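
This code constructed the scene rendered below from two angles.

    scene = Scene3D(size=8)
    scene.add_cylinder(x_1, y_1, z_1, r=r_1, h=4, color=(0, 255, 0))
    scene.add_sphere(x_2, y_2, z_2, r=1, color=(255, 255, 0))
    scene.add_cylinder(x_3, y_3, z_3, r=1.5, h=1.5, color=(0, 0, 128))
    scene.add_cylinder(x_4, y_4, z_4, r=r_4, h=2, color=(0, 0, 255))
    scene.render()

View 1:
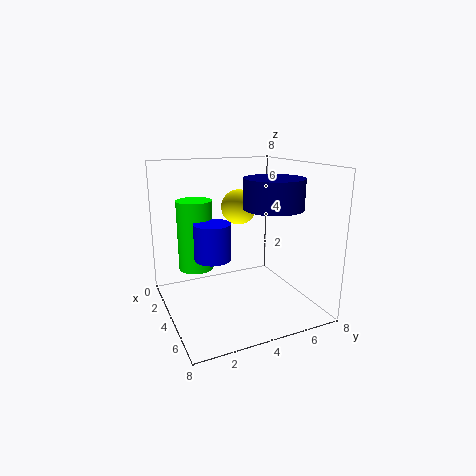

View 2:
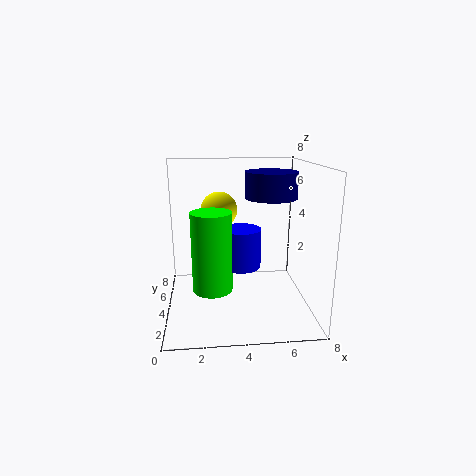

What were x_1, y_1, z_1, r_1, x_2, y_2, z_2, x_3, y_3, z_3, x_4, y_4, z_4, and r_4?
x_1 = 2.5; y_1 = 2; z_1 = 2; r_1 = 1; x_2 = 3; y_2 = 4.5; z_2 = 5.5; x_3 = 6; y_3 = 5; z_3 = 6; x_4 = 4; y_4 = 2.5; z_4 = 3; r_4 = 1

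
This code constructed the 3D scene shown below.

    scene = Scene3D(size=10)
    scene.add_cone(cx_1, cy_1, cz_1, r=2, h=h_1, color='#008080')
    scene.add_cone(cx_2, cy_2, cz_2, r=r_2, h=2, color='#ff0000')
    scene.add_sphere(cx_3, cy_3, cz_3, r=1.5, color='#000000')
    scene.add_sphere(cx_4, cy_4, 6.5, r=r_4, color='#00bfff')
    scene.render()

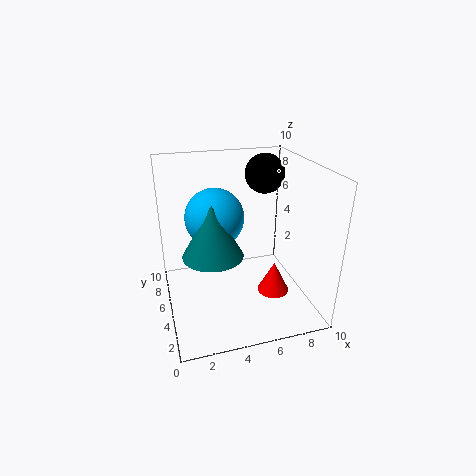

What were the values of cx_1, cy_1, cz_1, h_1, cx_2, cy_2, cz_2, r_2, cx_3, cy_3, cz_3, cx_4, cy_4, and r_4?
cx_1 = 3, cy_1 = 4, cz_1 = 4.5, h_1 = 3.5, cx_2 = 6.5, cy_2 = 2, cz_2 = 2.5, r_2 = 1, cx_3 = 8, cy_3 = 8, cz_3 = 8.5, cx_4 = 3.5, cy_4 = 5.5, r_4 = 2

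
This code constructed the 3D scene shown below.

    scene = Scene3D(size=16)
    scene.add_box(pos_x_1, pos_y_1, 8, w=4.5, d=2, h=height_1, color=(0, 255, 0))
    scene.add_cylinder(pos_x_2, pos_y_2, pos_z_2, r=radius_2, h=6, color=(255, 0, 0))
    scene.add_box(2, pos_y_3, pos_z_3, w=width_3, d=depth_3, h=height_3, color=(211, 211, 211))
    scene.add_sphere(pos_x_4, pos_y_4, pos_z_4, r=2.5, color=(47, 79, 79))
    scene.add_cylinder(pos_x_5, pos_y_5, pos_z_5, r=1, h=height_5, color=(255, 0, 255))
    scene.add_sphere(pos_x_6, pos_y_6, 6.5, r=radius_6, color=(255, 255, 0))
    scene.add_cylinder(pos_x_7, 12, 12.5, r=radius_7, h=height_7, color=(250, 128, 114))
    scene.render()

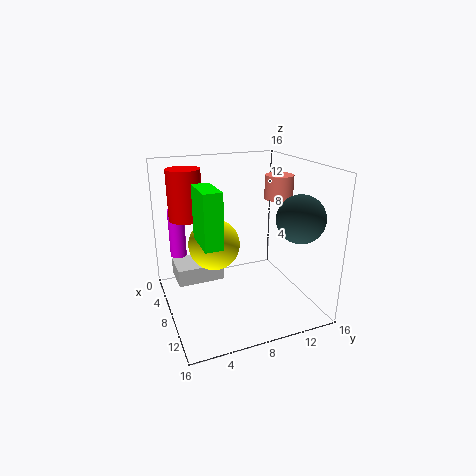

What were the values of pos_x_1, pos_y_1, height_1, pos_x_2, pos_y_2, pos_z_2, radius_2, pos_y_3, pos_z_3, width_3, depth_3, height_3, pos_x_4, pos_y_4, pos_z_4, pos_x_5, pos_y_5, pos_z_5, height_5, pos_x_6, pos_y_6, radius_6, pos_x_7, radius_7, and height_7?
pos_x_1 = 6
pos_y_1 = 3.5
height_1 = 6
pos_x_2 = 2.5
pos_y_2 = 3.5
pos_z_2 = 9
radius_2 = 2
pos_y_3 = 1.5
pos_z_3 = 2
width_3 = 4
depth_3 = 5.5
height_3 = 2
pos_x_4 = 12.5
pos_y_4 = 13
pos_z_4 = 11
pos_x_5 = 1.5
pos_y_5 = 2.5
pos_z_5 = 4
height_5 = 6
pos_x_6 = 5.5
pos_y_6 = 6
radius_6 = 3
pos_x_7 = 9.5
radius_7 = 1.5
height_7 = 2.5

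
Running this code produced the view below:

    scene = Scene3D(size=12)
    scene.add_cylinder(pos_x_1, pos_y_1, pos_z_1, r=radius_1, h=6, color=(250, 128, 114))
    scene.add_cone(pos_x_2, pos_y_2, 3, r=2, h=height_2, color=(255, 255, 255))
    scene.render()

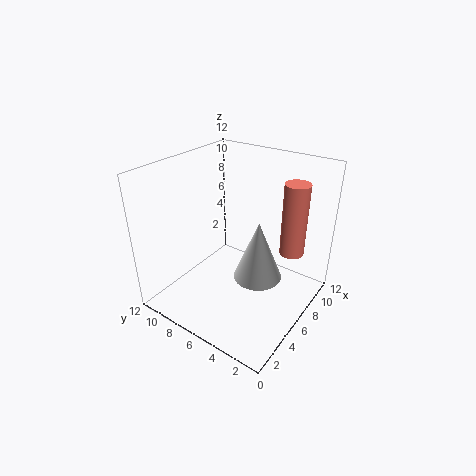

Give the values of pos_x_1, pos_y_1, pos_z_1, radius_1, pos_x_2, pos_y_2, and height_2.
pos_x_1 = 8
pos_y_1 = 2
pos_z_1 = 5
radius_1 = 1
pos_x_2 = 6
pos_y_2 = 4
height_2 = 5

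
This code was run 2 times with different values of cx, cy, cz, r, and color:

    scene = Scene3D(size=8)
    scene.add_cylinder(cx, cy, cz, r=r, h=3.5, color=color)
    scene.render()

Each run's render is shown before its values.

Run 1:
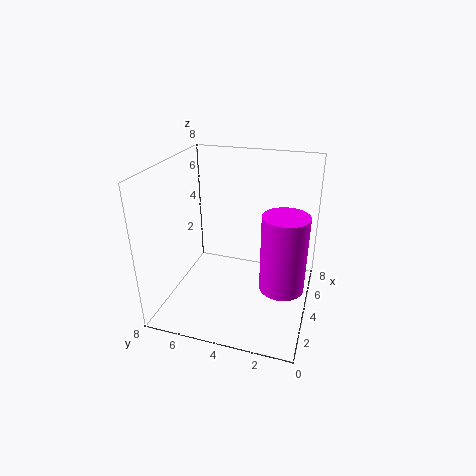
cx = 1; cy = 1; cz = 3.5; r = 1; color = 'magenta'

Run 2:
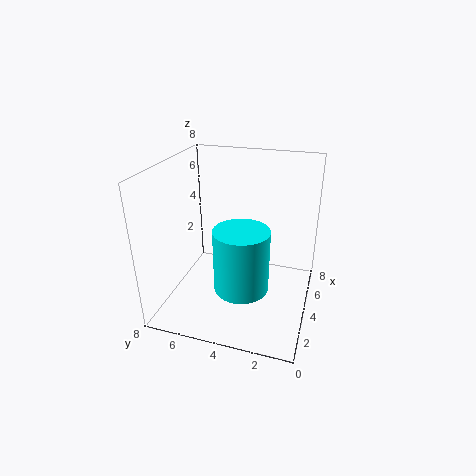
cx = 3; cy = 3.5; cz = 1.5; r = 1.5; color = 'cyan'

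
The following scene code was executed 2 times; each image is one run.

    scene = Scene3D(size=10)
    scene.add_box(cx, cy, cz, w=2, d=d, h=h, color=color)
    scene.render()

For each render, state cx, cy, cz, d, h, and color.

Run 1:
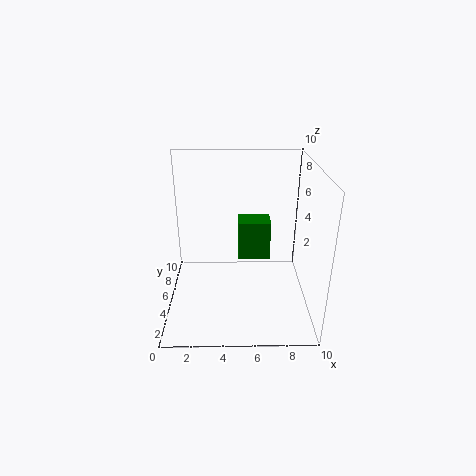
cx = 5, cy = 3, cz = 4.5, d = 1.5, h = 2.5, color = 'green'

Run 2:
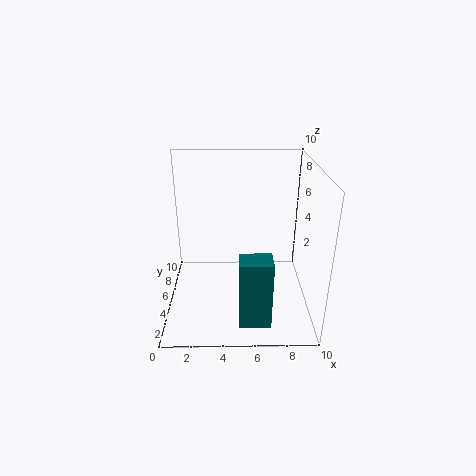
cx = 5, cy = 0.5, cz = 1, d = 1.5, h = 4.5, color = 'teal'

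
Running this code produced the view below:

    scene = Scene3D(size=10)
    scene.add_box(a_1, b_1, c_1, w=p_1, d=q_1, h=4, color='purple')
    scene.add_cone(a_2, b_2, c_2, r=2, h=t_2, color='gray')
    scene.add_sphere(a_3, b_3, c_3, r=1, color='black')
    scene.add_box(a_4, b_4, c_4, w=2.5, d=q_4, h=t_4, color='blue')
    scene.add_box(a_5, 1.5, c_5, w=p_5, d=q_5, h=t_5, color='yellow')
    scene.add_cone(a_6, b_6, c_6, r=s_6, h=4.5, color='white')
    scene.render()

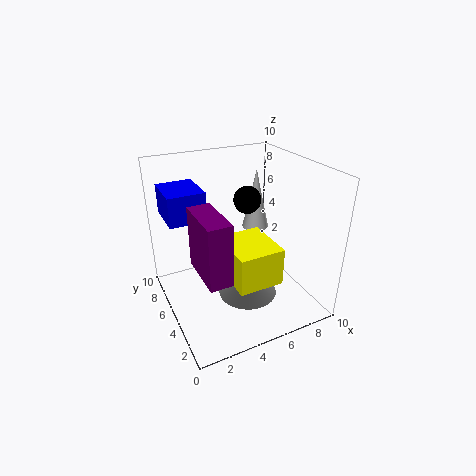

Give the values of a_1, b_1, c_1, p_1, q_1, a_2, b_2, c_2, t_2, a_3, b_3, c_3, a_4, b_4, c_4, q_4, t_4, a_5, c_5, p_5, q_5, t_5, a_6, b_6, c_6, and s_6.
a_1 = 1.5
b_1 = 1.5
c_1 = 4
p_1 = 1.5
q_1 = 3.5
a_2 = 5
b_2 = 3.5
c_2 = 1.5
t_2 = 1.5
a_3 = 6.5
b_3 = 6.5
c_3 = 7
a_4 = 0.5
b_4 = 5.5
c_4 = 6.5
q_4 = 3
t_4 = 2
a_5 = 3.5
c_5 = 3
p_5 = 3
q_5 = 3.5
t_5 = 2.5
a_6 = 7.5
b_6 = 7
c_6 = 4.5
s_6 = 1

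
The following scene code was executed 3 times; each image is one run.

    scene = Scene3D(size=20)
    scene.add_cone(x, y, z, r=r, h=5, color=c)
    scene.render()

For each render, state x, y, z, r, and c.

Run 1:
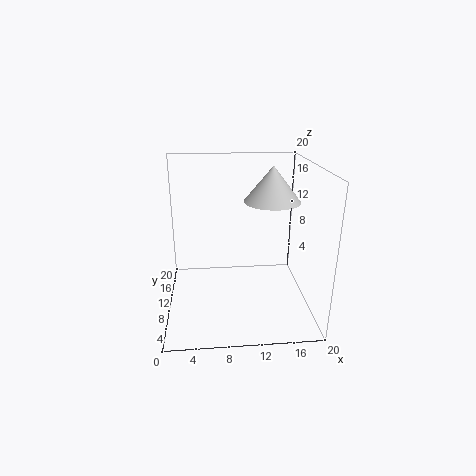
x = 15; y = 12; z = 14.5; r = 4; c = 'lightgray'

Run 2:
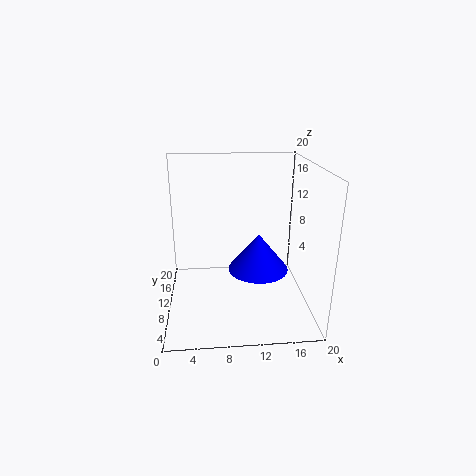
x = 12.5; y = 7.5; z = 6.5; r = 4; c = 'blue'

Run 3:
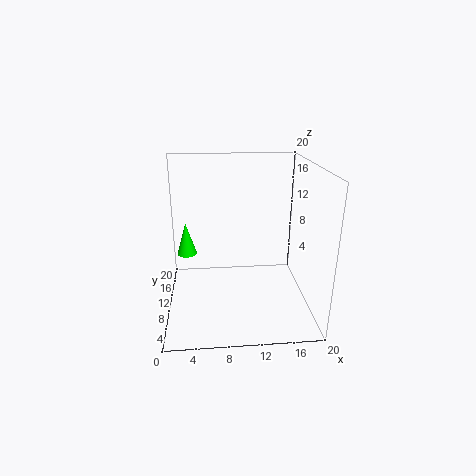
x = 2.5; y = 15; z = 5.5; r = 1.5; c = 'lime'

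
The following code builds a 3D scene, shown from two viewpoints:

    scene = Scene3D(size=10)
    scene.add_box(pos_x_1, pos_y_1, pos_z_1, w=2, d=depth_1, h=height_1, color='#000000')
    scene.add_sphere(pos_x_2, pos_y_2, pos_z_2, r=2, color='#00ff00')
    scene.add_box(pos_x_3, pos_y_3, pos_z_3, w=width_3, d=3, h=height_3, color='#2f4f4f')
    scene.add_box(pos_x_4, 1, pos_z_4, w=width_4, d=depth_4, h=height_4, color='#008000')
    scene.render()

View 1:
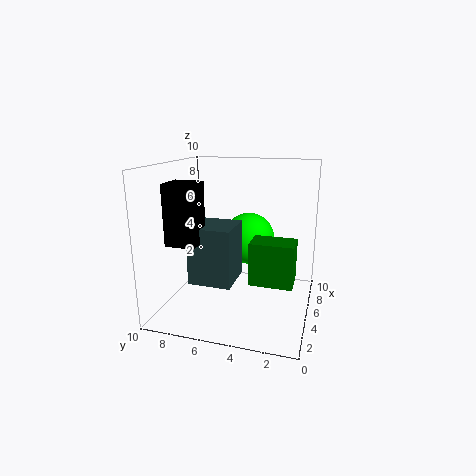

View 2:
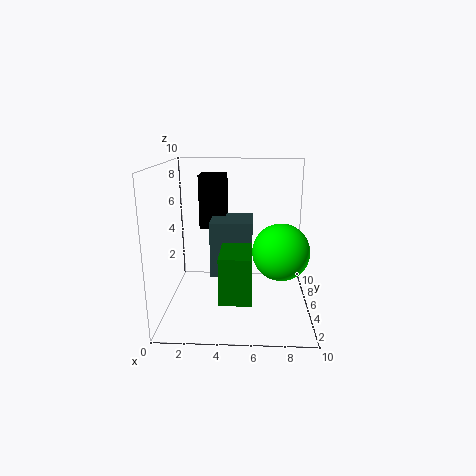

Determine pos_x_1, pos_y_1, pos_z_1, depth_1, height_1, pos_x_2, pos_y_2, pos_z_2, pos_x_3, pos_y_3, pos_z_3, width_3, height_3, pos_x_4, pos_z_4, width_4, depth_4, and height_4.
pos_x_1 = 2, pos_y_1 = 7, pos_z_1 = 5, depth_1 = 2, height_1 = 4, pos_x_2 = 8, pos_y_2 = 5, pos_z_2 = 4, pos_x_3 = 3, pos_y_3 = 5, pos_z_3 = 2, width_3 = 3, height_3 = 4, pos_x_4 = 4, pos_z_4 = 2, width_4 = 2, depth_4 = 3, height_4 = 3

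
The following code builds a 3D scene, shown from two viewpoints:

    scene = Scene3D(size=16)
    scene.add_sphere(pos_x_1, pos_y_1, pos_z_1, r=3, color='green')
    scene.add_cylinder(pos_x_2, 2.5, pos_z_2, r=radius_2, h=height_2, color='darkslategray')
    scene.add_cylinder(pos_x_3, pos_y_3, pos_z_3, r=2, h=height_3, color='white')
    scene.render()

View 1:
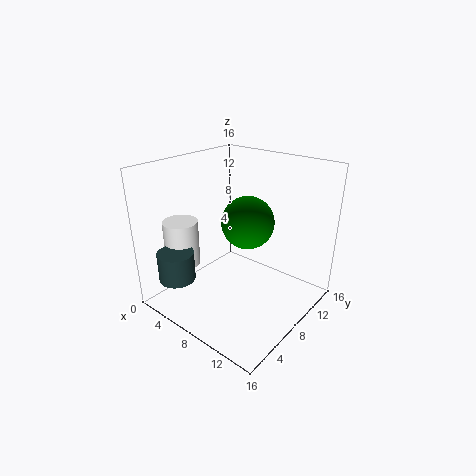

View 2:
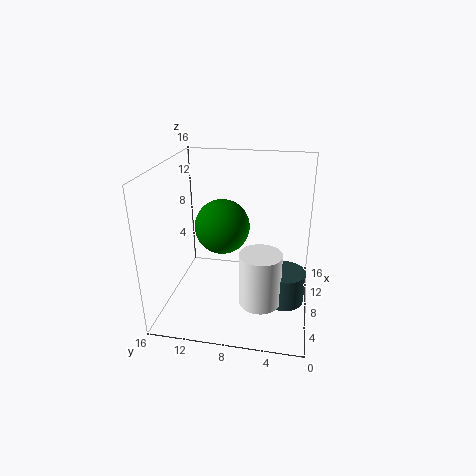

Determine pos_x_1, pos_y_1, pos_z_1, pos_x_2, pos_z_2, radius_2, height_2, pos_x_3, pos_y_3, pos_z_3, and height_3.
pos_x_1 = 8; pos_y_1 = 9.75; pos_z_1 = 9.25; pos_x_2 = 3.75; pos_z_2 = 3.75; radius_2 = 2; height_2 = 3.25; pos_x_3 = 2.25; pos_y_3 = 4.75; pos_z_3 = 4.25; height_3 = 5.25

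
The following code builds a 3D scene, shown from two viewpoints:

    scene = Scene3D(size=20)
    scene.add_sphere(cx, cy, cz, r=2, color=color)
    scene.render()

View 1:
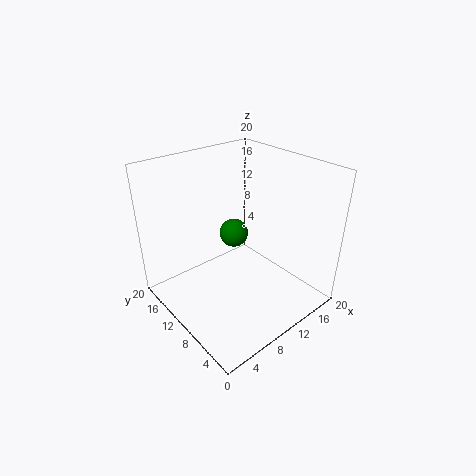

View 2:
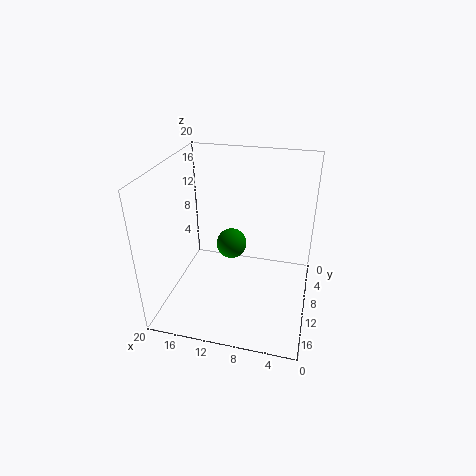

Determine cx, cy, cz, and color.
cx = 10.5, cy = 11.5, cz = 10, color = 'green'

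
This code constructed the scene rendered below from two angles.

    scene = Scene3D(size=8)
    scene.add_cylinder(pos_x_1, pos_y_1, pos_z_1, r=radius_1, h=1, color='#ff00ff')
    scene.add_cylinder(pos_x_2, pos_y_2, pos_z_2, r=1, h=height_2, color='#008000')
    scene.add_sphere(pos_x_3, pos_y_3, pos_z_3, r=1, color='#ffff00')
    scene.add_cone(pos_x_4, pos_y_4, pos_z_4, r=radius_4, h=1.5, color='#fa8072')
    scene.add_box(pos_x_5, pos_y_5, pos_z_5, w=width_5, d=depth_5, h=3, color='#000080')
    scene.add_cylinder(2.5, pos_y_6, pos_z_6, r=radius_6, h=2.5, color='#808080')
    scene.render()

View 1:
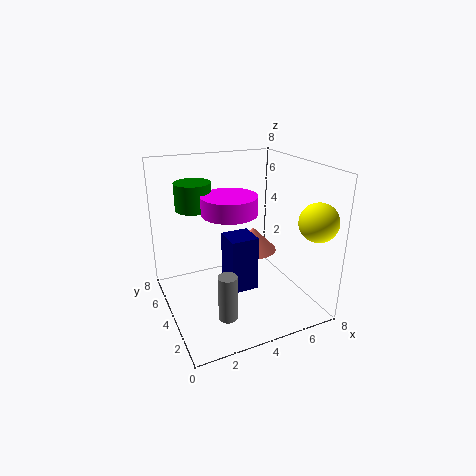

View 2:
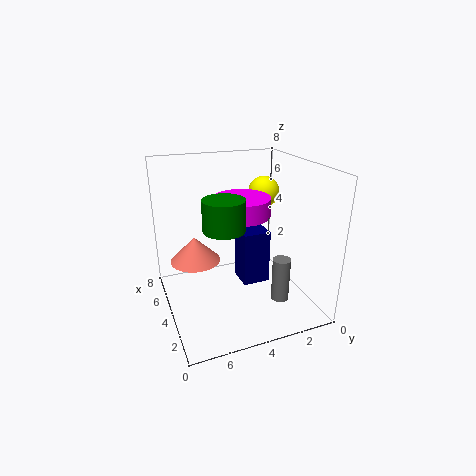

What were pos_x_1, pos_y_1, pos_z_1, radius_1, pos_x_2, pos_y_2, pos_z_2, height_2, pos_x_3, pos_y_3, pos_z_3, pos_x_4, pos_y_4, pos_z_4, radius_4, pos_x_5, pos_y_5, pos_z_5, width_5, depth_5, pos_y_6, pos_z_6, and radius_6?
pos_x_1 = 3.5; pos_y_1 = 4; pos_z_1 = 5.5; radius_1 = 1.5; pos_x_2 = 2; pos_y_2 = 5.5; pos_z_2 = 5.5; height_2 = 1.5; pos_x_3 = 7; pos_y_3 = 1; pos_z_3 = 5.5; pos_x_4 = 6; pos_y_4 = 6; pos_z_4 = 2; radius_4 = 1.5; pos_x_5 = 3; pos_y_5 = 2.5; pos_z_5 = 1.5; width_5 = 1.5; depth_5 = 1.5; pos_y_6 = 2; pos_z_6 = 0.5; radius_6 = 0.5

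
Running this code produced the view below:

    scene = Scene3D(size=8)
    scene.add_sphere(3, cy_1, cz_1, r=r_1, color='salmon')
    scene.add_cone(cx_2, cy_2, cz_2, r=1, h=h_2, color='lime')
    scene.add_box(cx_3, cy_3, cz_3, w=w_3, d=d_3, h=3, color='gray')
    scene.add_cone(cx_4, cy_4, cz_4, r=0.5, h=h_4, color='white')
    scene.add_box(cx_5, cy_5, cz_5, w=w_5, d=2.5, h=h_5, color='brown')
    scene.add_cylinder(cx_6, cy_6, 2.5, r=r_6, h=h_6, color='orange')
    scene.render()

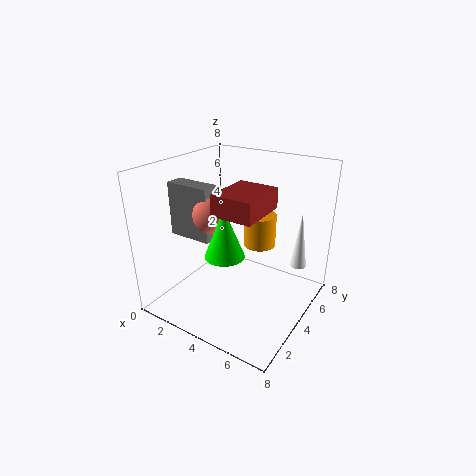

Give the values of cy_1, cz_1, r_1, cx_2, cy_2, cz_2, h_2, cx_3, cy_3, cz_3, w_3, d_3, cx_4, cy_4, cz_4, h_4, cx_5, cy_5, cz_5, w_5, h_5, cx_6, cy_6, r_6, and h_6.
cy_1 = 3
cz_1 = 5.5
r_1 = 1
cx_2 = 4.5
cy_2 = 2
cz_2 = 4
h_2 = 2.5
cx_3 = 0.5
cy_3 = 2.5
cz_3 = 4
w_3 = 2.5
d_3 = 1
cx_4 = 6.5
cy_4 = 7
cz_4 = 1.5
h_4 = 3.5
cx_5 = 4.5
cy_5 = 1
cz_5 = 6.5
w_5 = 2
h_5 = 1
cx_6 = 4
cy_6 = 6.5
r_6 = 1
h_6 = 2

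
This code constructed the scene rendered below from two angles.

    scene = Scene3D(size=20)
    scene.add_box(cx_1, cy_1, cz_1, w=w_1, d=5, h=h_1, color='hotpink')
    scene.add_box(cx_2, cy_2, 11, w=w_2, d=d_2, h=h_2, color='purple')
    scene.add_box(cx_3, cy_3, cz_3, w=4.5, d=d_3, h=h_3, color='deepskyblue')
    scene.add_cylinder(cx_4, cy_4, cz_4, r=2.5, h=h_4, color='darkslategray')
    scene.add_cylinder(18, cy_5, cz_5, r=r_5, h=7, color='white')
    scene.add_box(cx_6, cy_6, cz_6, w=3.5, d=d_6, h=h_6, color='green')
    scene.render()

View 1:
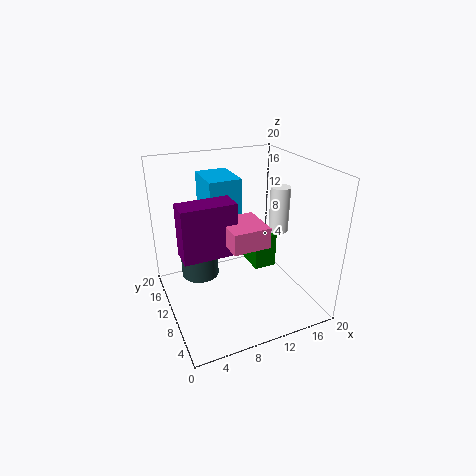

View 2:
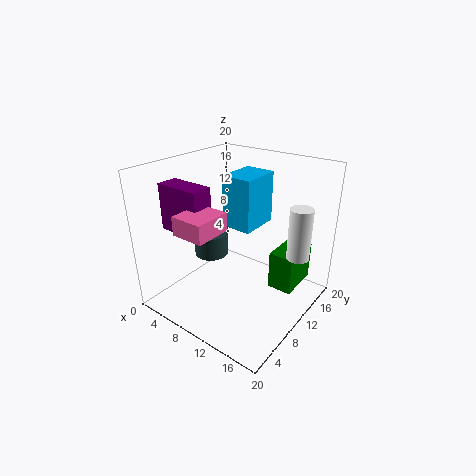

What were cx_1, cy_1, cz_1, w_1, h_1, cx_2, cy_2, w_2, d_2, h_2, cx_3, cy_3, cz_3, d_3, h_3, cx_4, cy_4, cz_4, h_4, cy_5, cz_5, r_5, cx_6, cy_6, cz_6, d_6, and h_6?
cx_1 = 6; cy_1 = 2; cz_1 = 12.5; w_1 = 4.5; h_1 = 2.5; cx_2 = 1; cy_2 = 4.5; w_2 = 6.5; d_2 = 3; h_2 = 6.5; cx_3 = 6.5; cy_3 = 11; cz_3 = 10.5; d_3 = 6; h_3 = 7.5; cx_4 = 4.5; cy_4 = 10.5; cz_4 = 5.5; h_4 = 3.5; cy_5 = 12.5; cz_5 = 8.5; r_5 = 1.5; cx_6 = 14; cy_6 = 12; cz_6 = 2.5; d_6 = 6; h_6 = 5.5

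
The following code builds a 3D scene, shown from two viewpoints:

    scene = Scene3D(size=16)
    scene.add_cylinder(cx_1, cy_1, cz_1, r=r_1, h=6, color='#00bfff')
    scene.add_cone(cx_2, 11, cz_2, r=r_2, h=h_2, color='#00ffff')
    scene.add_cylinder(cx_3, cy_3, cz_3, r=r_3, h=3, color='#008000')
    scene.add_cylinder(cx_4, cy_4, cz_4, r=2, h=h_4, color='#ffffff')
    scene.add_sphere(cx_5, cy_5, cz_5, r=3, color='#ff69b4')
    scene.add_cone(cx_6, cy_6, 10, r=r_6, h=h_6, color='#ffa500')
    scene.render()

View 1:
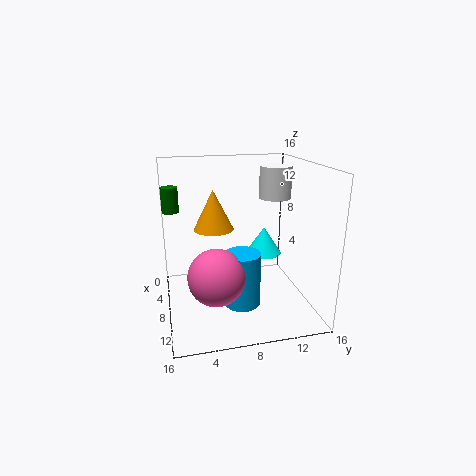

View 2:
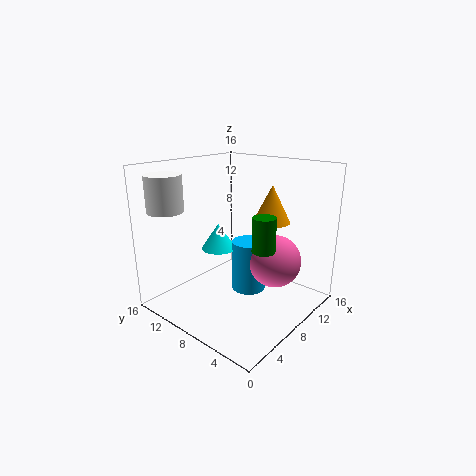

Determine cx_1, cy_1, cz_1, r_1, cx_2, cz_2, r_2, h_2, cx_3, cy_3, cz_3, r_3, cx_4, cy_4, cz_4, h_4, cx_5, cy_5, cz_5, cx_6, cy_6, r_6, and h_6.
cx_1 = 10, cy_1 = 8, cz_1 = 1, r_1 = 2, cx_2 = 8, cz_2 = 6, r_2 = 2, h_2 = 3, cx_3 = 3, cy_3 = 1, cz_3 = 10, r_3 = 1, cx_4 = 3, cy_4 = 14, cz_4 = 11, h_4 = 4, cx_5 = 11, cy_5 = 5, cz_5 = 5, cx_6 = 10, cy_6 = 5, r_6 = 2, h_6 = 4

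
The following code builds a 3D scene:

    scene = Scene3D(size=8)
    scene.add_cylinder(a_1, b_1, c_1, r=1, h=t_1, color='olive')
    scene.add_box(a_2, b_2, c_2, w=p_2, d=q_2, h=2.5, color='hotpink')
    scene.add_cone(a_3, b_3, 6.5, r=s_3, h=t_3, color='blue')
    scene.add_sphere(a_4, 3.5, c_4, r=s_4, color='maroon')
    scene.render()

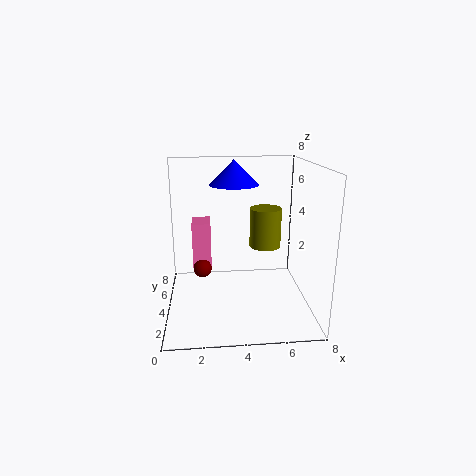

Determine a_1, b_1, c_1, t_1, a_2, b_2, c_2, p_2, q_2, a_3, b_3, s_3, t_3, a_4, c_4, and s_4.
a_1 = 6, b_1 = 6.5, c_1 = 2.5, t_1 = 2.5, a_2 = 1.5, b_2 = 3.5, c_2 = 2.5, p_2 = 1, q_2 = 1.5, a_3 = 4, b_3 = 6.5, s_3 = 1.5, t_3 = 1.5, a_4 = 2, c_4 = 2.5, s_4 = 0.5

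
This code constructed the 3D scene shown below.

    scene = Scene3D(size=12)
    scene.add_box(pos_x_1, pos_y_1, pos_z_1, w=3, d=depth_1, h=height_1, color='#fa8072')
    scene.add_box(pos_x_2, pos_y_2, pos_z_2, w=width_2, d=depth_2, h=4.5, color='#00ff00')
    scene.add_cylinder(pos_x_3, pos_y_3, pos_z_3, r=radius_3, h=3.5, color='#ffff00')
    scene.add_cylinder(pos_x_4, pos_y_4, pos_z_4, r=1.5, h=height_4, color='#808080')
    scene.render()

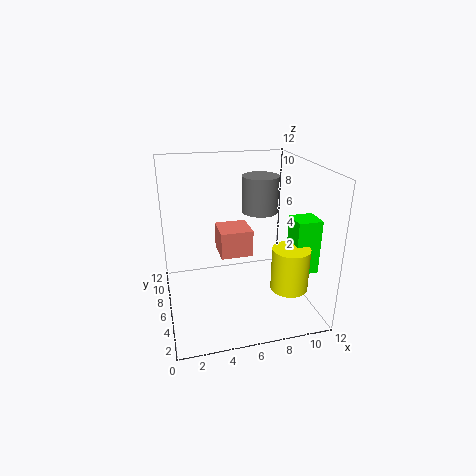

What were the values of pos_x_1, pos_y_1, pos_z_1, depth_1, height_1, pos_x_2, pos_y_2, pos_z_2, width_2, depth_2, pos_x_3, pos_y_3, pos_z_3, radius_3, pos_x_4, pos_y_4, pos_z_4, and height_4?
pos_x_1 = 5
pos_y_1 = 8
pos_z_1 = 3
depth_1 = 3
height_1 = 2.5
pos_x_2 = 10
pos_y_2 = 3
pos_z_2 = 3.5
width_2 = 2
depth_2 = 2
pos_x_3 = 9.5
pos_y_3 = 3
pos_z_3 = 2.5
radius_3 = 1.5
pos_x_4 = 8
pos_y_4 = 6.5
pos_z_4 = 8
height_4 = 3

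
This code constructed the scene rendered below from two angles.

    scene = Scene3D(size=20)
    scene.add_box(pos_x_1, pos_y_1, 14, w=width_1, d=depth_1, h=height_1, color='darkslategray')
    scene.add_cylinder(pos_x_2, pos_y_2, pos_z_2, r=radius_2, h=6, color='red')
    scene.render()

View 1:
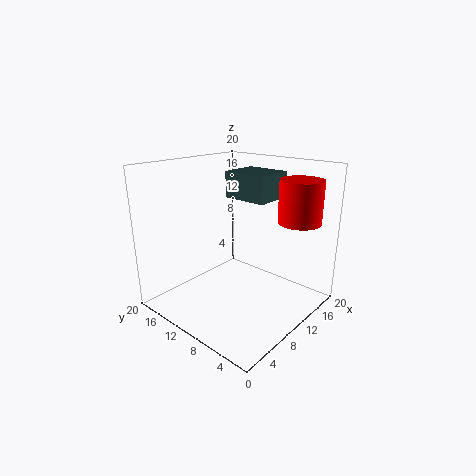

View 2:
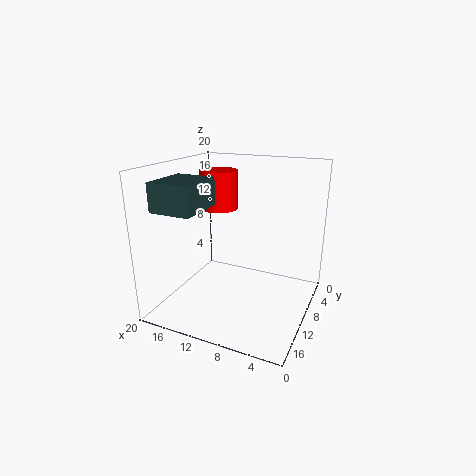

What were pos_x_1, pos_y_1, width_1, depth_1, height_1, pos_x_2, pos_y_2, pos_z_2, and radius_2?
pos_x_1 = 14
pos_y_1 = 9
width_1 = 6
depth_1 = 7
height_1 = 4
pos_x_2 = 16
pos_y_2 = 4
pos_z_2 = 12
radius_2 = 3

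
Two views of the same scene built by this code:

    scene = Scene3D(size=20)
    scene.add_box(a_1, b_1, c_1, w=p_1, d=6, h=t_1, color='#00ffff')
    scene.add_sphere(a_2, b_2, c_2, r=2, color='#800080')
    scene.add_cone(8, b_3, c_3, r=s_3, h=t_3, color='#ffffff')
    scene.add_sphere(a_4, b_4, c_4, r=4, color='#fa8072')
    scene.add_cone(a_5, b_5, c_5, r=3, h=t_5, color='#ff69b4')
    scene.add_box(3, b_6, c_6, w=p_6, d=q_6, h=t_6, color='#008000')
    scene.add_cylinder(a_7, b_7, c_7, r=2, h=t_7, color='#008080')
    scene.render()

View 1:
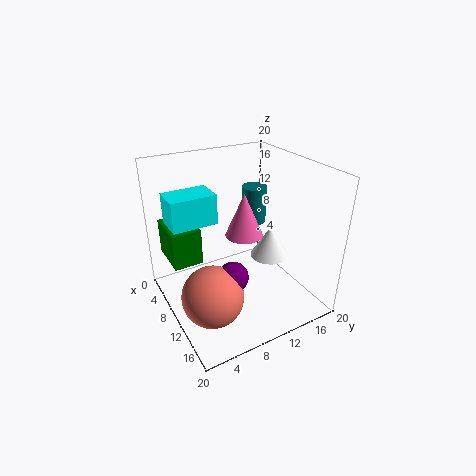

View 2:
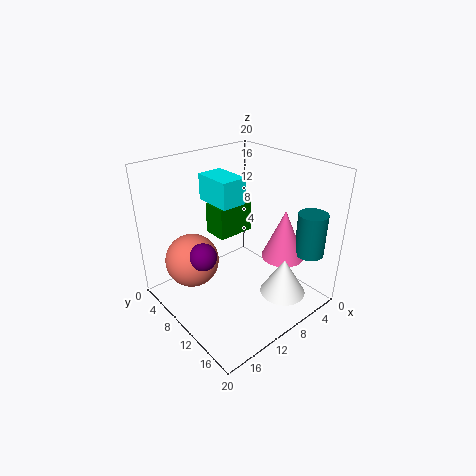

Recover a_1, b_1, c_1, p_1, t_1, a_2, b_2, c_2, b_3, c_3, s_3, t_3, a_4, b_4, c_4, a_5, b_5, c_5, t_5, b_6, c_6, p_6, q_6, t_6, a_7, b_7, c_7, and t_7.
a_1 = 6; b_1 = 1; c_1 = 13; p_1 = 4; t_1 = 4; a_2 = 14; b_2 = 7; c_2 = 7; b_3 = 17; c_3 = 4; s_3 = 3; t_3 = 5; a_4 = 14; b_4 = 4; c_4 = 5; a_5 = 5; b_5 = 14; c_5 = 7; t_5 = 7; b_6 = 1; c_6 = 7; p_6 = 6; q_6 = 4; t_6 = 5; a_7 = 3; b_7 = 17; c_7 = 8; t_7 = 6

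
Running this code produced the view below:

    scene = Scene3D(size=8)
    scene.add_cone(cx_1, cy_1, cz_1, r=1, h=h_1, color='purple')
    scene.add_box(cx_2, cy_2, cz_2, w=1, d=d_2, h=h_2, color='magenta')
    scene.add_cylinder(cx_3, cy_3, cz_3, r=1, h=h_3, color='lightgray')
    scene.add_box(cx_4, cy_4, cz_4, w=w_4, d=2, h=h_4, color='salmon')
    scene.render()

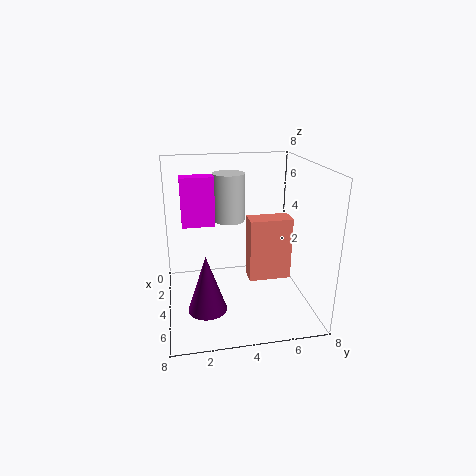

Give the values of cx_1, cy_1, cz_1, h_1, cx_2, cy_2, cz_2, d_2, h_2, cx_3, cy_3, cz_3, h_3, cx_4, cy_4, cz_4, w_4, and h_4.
cx_1 = 6
cy_1 = 2
cz_1 = 1
h_1 = 3
cx_2 = 1
cy_2 = 1
cz_2 = 4
d_2 = 2
h_2 = 3
cx_3 = 1
cy_3 = 4
cz_3 = 4
h_3 = 3
cx_4 = 6
cy_4 = 4
cz_4 = 3
w_4 = 1
h_4 = 3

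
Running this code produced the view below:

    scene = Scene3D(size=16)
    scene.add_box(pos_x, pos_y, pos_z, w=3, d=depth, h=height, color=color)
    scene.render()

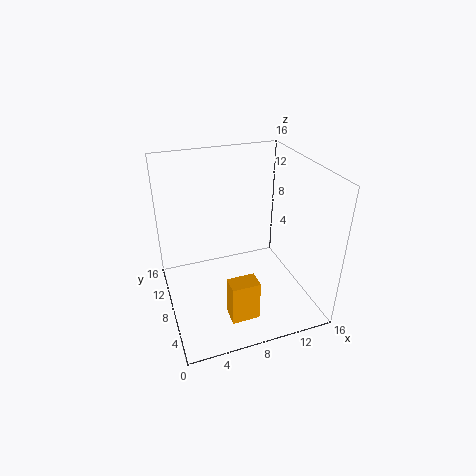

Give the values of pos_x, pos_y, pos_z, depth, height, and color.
pos_x = 5.5
pos_y = 2.5
pos_z = 1
depth = 2
height = 4.5
color = 'orange'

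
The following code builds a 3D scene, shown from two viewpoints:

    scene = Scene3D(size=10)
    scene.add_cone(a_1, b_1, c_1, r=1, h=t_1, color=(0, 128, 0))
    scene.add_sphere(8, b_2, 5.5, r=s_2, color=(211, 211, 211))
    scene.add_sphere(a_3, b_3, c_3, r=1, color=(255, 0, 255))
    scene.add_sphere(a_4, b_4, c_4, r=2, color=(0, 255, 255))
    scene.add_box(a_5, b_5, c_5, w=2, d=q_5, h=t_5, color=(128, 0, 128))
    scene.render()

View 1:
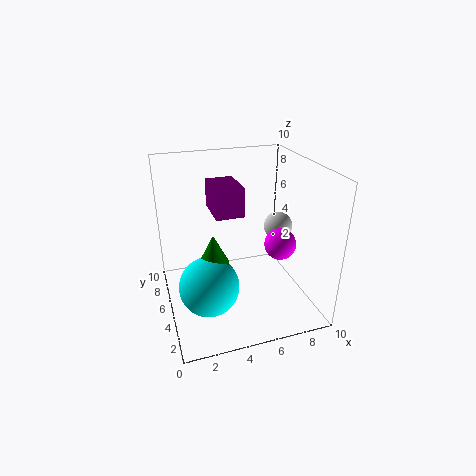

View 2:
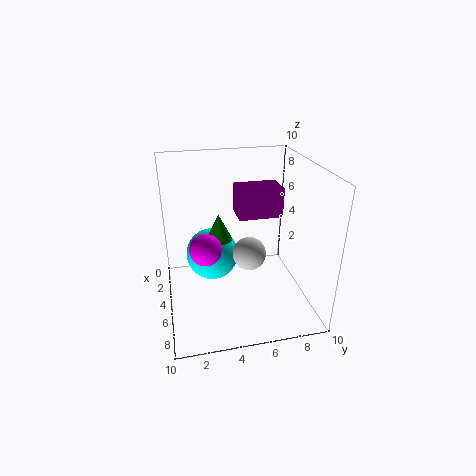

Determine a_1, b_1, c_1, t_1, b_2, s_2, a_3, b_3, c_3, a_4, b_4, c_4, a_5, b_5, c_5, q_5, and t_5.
a_1 = 3; b_1 = 4; c_1 = 4; t_1 = 2; b_2 = 5; s_2 = 1; a_3 = 7; b_3 = 2.5; c_3 = 5.5; a_4 = 2.5; b_4 = 3.5; c_4 = 2.5; a_5 = 3.5; b_5 = 5; c_5 = 6.5; q_5 = 3; t_5 = 2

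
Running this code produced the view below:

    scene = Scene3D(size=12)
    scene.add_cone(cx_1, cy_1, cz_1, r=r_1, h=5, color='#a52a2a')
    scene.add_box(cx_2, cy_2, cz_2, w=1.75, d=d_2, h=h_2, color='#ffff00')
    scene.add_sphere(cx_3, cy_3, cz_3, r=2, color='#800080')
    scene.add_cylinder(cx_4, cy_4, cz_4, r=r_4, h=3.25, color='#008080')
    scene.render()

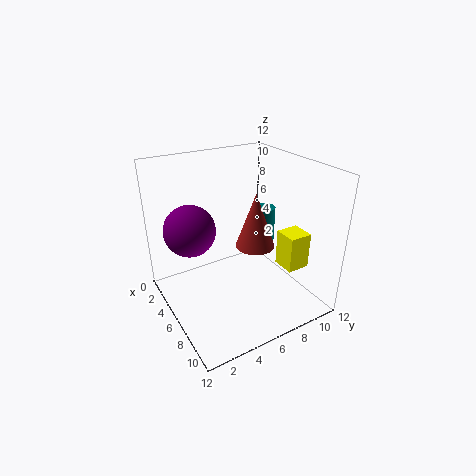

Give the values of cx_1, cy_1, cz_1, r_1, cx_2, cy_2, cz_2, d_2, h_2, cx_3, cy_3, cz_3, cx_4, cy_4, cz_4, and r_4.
cx_1 = 5.25, cy_1 = 8.25, cz_1 = 4.25, r_1 = 1.75, cx_2 = 9.25, cy_2 = 7.5, cz_2 = 5, d_2 = 1.75, h_2 = 2.75, cx_3 = 5.5, cy_3 = 2, cz_3 = 7.5, cx_4 = 3.75, cy_4 = 10.25, cz_4 = 3.75, r_4 = 1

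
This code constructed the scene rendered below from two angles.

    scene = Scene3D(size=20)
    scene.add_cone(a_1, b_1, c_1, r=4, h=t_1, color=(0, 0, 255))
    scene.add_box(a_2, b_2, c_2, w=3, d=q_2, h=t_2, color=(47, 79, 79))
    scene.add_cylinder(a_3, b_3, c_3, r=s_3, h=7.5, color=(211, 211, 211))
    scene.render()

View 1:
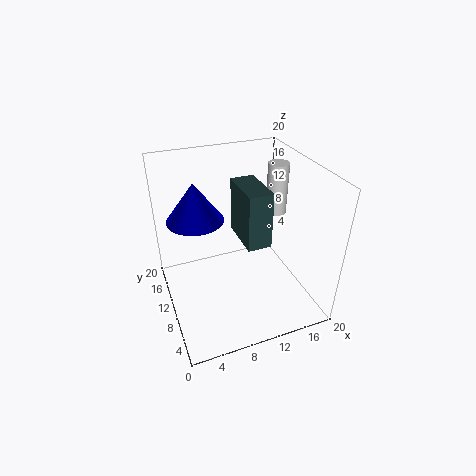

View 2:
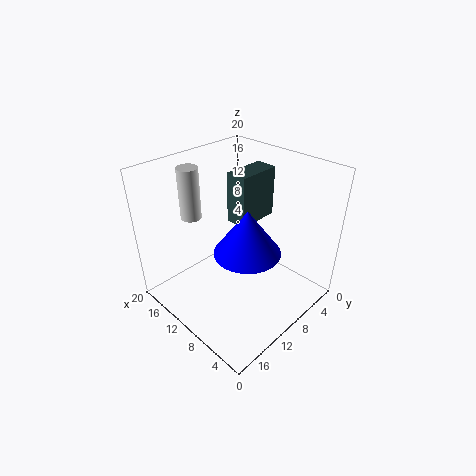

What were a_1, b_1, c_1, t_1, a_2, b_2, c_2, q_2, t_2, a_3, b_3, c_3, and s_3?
a_1 = 5; b_1 = 13.5; c_1 = 12; t_1 = 5.5; a_2 = 9; b_2 = 4; c_2 = 12; q_2 = 6; t_2 = 7; a_3 = 17; b_3 = 12.5; c_3 = 11.5; s_3 = 1.5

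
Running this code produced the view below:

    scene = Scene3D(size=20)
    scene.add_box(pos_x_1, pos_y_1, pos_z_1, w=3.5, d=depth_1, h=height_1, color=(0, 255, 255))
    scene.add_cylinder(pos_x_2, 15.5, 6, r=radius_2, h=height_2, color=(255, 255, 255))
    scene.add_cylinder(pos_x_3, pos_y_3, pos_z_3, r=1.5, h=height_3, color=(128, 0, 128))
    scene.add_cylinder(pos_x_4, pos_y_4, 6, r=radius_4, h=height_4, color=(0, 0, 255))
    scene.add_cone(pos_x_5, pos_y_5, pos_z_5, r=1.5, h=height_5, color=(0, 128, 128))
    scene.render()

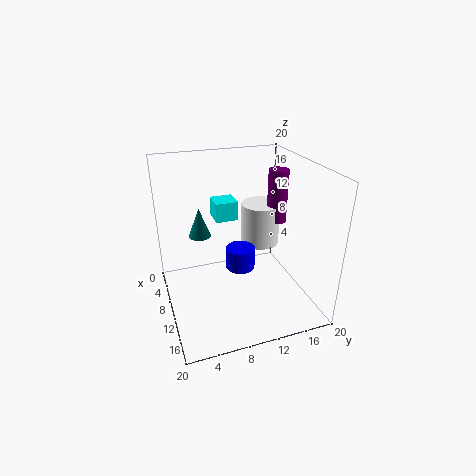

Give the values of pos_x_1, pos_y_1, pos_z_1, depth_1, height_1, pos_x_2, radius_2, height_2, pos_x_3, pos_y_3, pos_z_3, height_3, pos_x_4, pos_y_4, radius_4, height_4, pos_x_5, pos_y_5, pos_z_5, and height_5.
pos_x_1 = 1
pos_y_1 = 8.5
pos_z_1 = 10
depth_1 = 3.5
height_1 = 3
pos_x_2 = 5
radius_2 = 3
height_2 = 6.5
pos_x_3 = 6.5
pos_y_3 = 17.5
pos_z_3 = 10
height_3 = 8
pos_x_4 = 11
pos_y_4 = 10
radius_4 = 2
height_4 = 3
pos_x_5 = 8.5
pos_y_5 = 5
pos_z_5 = 10.5
height_5 = 4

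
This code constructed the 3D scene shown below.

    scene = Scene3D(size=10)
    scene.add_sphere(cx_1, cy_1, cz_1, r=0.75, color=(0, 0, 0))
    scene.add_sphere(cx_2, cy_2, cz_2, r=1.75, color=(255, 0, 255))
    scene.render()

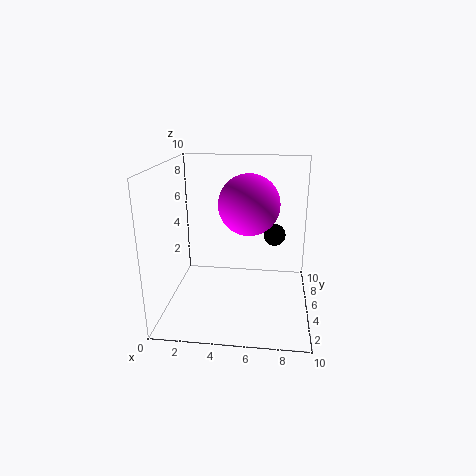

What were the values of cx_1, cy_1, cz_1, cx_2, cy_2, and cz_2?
cx_1 = 7.5
cy_1 = 5.25
cz_1 = 5.25
cx_2 = 6
cy_2 = 2
cz_2 = 8.25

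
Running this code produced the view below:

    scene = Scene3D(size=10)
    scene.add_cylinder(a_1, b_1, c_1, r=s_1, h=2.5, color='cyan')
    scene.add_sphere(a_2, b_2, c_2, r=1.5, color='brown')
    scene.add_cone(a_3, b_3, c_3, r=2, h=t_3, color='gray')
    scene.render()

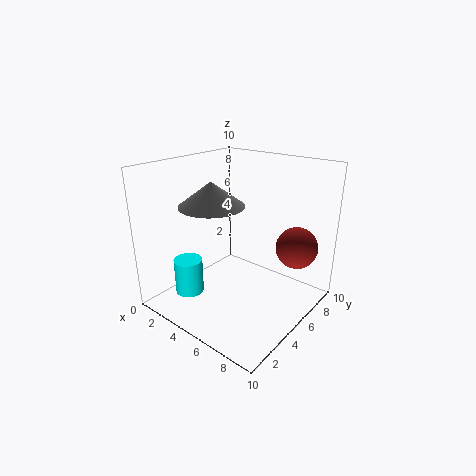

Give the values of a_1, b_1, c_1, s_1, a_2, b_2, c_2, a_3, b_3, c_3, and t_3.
a_1 = 2.5
b_1 = 2.5
c_1 = 1
s_1 = 1
a_2 = 8
b_2 = 8
c_2 = 4
a_3 = 5
b_3 = 2.5
c_3 = 8
t_3 = 1.5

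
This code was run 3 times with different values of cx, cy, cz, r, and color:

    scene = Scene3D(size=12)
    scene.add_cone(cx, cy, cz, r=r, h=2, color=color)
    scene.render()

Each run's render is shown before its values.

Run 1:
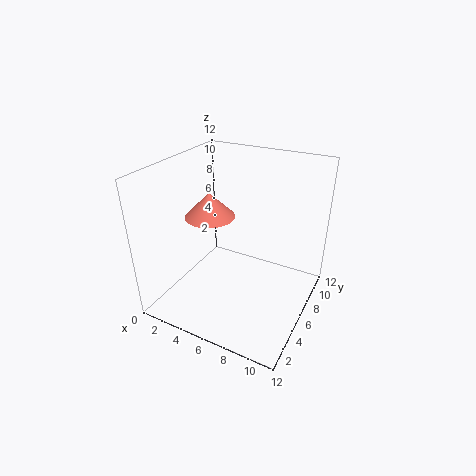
cx = 4
cy = 5
cz = 8
r = 2
color = 'salmon'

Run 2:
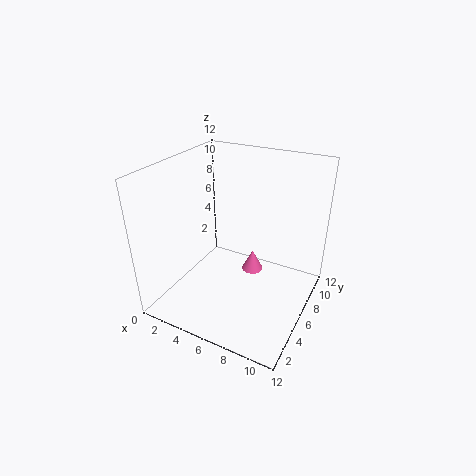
cx = 6
cy = 9
cz = 1
r = 1
color = 'hotpink'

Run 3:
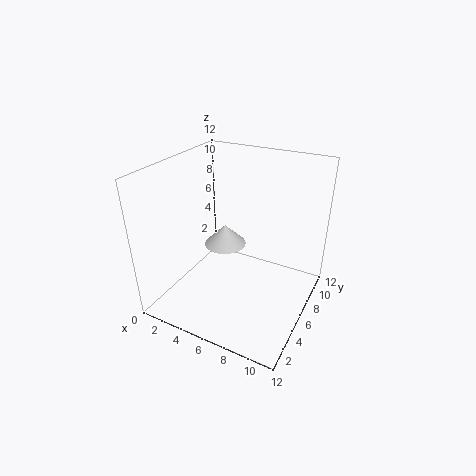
cx = 3
cy = 9
cz = 3
r = 2
color = 'lightgray'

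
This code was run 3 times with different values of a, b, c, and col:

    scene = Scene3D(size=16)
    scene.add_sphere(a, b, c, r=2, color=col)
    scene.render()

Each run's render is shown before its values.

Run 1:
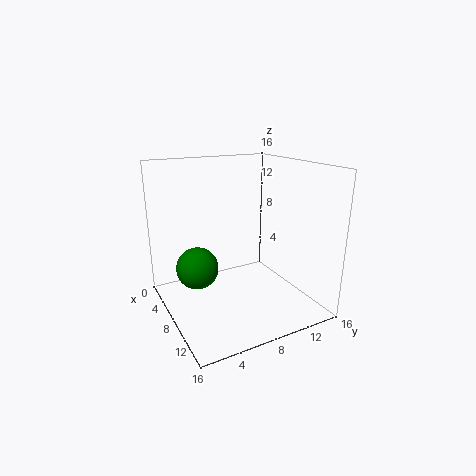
a = 11
b = 2
c = 7
col = 'green'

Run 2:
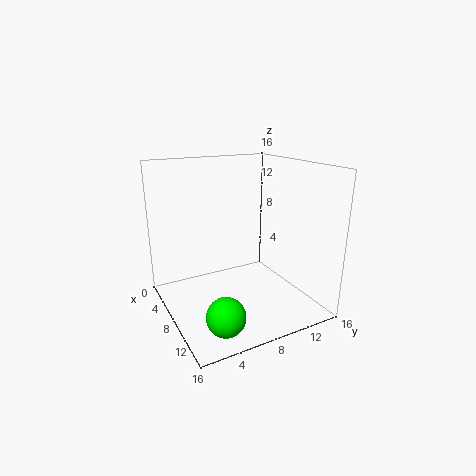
a = 13
b = 4
c = 2
col = 'lime'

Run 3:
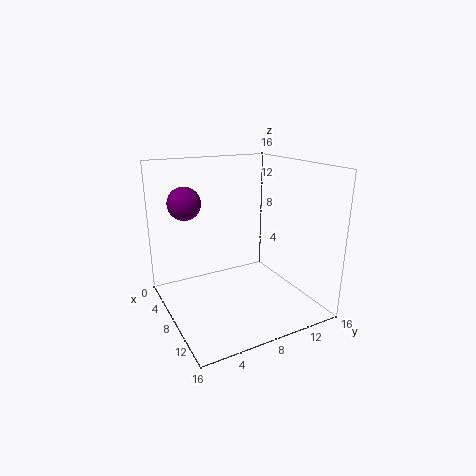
a = 2
b = 4
c = 11
col = 'purple'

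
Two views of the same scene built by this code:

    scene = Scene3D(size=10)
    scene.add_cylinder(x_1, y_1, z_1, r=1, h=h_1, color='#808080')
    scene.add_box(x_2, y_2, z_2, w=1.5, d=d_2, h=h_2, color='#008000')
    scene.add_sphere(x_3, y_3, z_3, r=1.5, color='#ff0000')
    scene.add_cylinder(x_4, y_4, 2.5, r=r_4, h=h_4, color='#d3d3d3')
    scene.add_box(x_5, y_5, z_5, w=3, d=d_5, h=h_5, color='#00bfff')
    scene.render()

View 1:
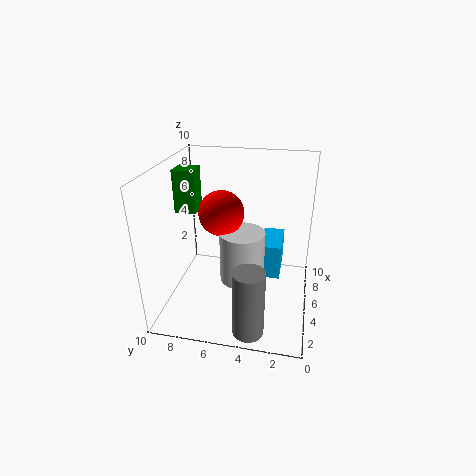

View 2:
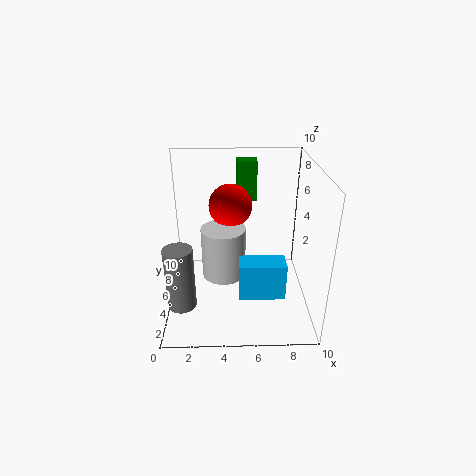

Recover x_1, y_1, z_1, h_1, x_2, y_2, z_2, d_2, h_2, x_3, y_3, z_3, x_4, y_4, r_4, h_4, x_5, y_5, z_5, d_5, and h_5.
x_1 = 1
y_1 = 3.5
z_1 = 0.5
h_1 = 4.5
x_2 = 5
y_2 = 8
z_2 = 6.5
d_2 = 1.5
h_2 = 3
x_3 = 4.5
y_3 = 6
z_3 = 7
x_4 = 4
y_4 = 4.5
r_4 = 1.5
h_4 = 3.5
x_5 = 5
y_5 = 2
z_5 = 2
d_5 = 1.5
h_5 = 2.5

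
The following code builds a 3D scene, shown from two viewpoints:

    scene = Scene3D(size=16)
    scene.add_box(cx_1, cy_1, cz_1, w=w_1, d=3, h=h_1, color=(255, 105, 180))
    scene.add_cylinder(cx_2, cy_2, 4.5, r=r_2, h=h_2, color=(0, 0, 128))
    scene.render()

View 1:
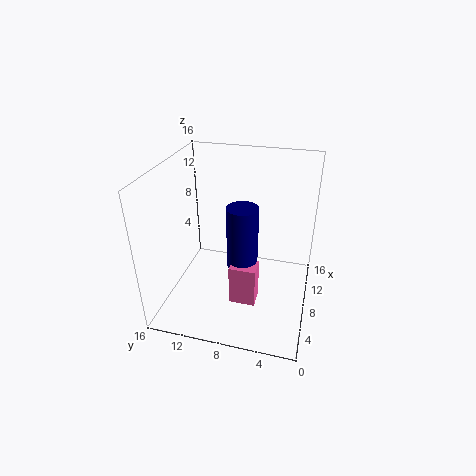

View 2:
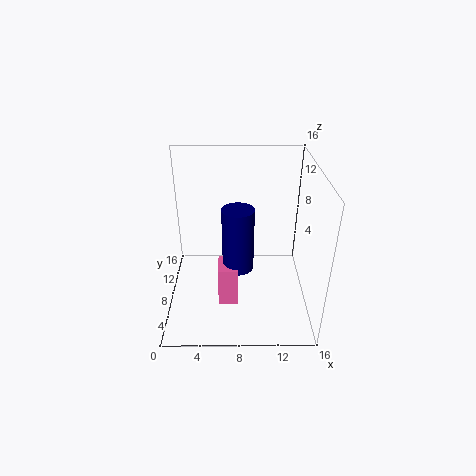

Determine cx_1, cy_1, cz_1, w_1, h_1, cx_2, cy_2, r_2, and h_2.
cx_1 = 5.75; cy_1 = 5.5; cz_1 = 0.5; w_1 = 2.25; h_1 = 4.75; cx_2 = 8; cy_2 = 7.5; r_2 = 1.75; h_2 = 7.25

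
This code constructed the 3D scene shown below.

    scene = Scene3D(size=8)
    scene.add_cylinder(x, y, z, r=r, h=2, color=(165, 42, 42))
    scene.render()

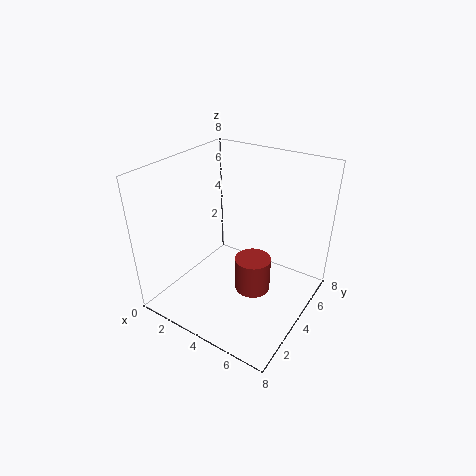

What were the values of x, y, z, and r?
x = 5; y = 4; z = 1; r = 1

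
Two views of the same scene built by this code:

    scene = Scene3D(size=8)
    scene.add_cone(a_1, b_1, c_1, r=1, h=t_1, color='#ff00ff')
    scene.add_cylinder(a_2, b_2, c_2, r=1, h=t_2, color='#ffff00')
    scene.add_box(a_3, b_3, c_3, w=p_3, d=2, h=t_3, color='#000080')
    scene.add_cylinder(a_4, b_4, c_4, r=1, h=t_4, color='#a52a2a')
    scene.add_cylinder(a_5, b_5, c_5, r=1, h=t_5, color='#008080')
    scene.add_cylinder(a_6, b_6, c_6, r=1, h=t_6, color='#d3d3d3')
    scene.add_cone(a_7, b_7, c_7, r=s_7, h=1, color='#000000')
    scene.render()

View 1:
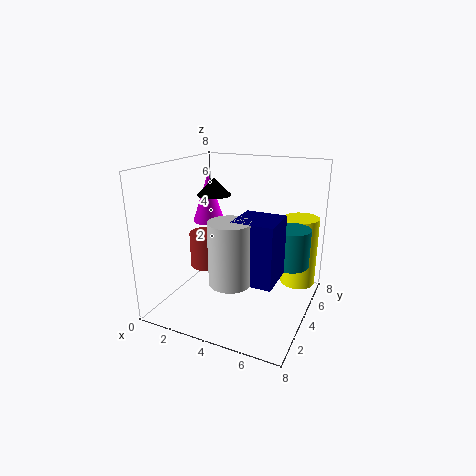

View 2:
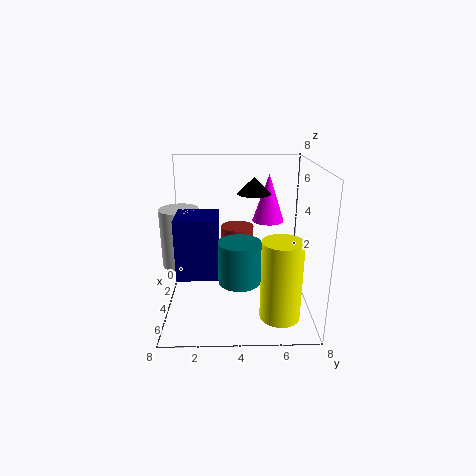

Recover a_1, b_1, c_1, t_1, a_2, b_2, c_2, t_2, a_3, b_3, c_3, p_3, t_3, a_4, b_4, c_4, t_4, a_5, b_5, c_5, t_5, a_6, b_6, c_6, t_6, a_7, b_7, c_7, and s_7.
a_1 = 1, b_1 = 6, c_1 = 4, t_1 = 3, a_2 = 7, b_2 = 6, c_2 = 1, t_2 = 4, a_3 = 5, b_3 = 1, c_3 = 3, p_3 = 2, t_3 = 3, a_4 = 2, b_4 = 4, c_4 = 2, t_4 = 2, a_5 = 7, b_5 = 4, c_5 = 3, t_5 = 2, a_6 = 5, b_6 = 1, c_6 = 3, t_6 = 3, a_7 = 2, b_7 = 5, c_7 = 6, s_7 = 1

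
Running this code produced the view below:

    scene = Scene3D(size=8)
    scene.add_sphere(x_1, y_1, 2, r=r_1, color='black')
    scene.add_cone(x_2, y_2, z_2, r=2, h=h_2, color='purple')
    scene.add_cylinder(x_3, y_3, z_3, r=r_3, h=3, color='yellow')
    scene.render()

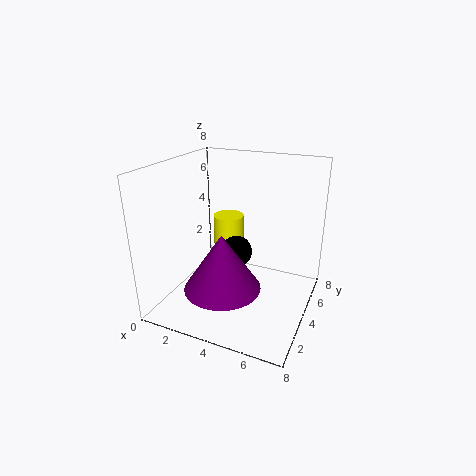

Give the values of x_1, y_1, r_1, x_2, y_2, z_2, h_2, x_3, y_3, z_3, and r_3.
x_1 = 3, y_1 = 6, r_1 = 1, x_2 = 4, y_2 = 2, z_2 = 2, h_2 = 3, x_3 = 2, y_3 = 7, z_3 = 1, r_3 = 1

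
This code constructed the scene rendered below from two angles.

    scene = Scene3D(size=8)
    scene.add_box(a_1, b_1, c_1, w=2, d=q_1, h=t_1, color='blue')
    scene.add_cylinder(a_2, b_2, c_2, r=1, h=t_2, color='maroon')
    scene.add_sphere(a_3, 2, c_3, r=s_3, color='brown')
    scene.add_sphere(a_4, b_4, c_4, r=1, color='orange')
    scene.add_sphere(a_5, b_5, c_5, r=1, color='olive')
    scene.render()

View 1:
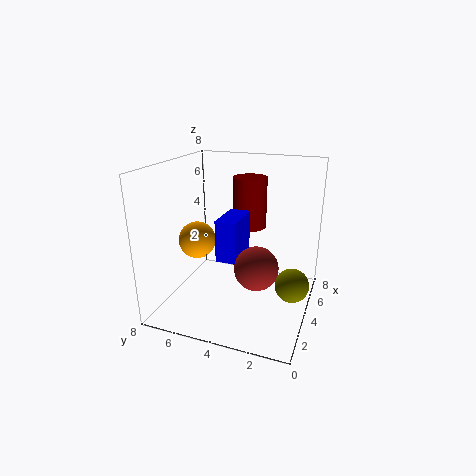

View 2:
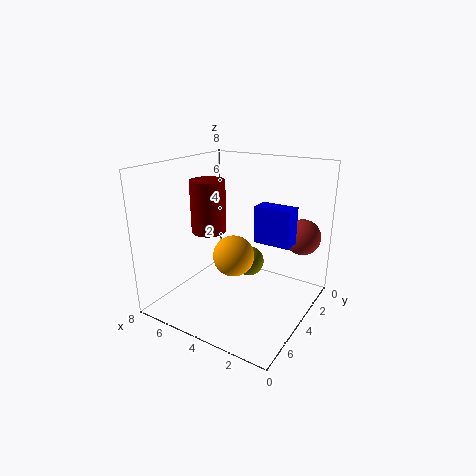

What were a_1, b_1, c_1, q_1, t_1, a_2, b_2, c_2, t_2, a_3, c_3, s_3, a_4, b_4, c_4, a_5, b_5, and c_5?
a_1 = 1; b_1 = 3; c_1 = 4; q_1 = 1; t_1 = 2; a_2 = 6; b_2 = 4; c_2 = 4; t_2 = 3; a_3 = 1; c_3 = 4; s_3 = 1; a_4 = 3; b_4 = 6; c_4 = 4; a_5 = 5; b_5 = 1; c_5 = 1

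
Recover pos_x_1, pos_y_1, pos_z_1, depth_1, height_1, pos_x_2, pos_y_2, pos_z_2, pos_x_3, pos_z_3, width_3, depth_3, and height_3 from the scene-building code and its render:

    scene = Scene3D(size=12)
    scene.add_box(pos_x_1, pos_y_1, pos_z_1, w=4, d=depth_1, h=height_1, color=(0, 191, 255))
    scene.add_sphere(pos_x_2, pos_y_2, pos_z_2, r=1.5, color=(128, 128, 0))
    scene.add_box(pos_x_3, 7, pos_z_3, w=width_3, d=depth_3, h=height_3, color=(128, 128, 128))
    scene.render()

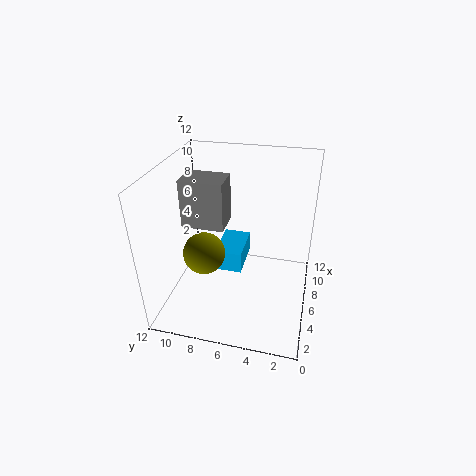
pos_x_1 = 7, pos_y_1 = 6, pos_z_1 = 1.5, depth_1 = 2.5, height_1 = 2, pos_x_2 = 2, pos_y_2 = 7.5, pos_z_2 = 7, pos_x_3 = 5, pos_z_3 = 7, width_3 = 2.5, depth_3 = 3.5, height_3 = 4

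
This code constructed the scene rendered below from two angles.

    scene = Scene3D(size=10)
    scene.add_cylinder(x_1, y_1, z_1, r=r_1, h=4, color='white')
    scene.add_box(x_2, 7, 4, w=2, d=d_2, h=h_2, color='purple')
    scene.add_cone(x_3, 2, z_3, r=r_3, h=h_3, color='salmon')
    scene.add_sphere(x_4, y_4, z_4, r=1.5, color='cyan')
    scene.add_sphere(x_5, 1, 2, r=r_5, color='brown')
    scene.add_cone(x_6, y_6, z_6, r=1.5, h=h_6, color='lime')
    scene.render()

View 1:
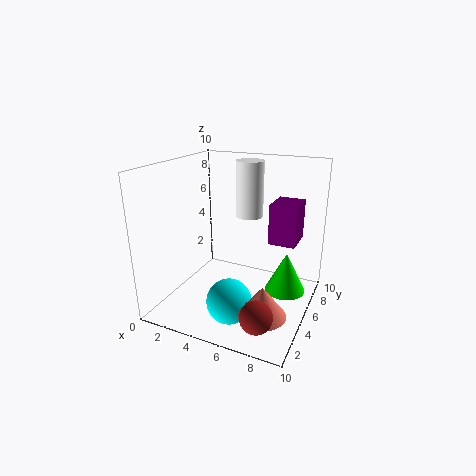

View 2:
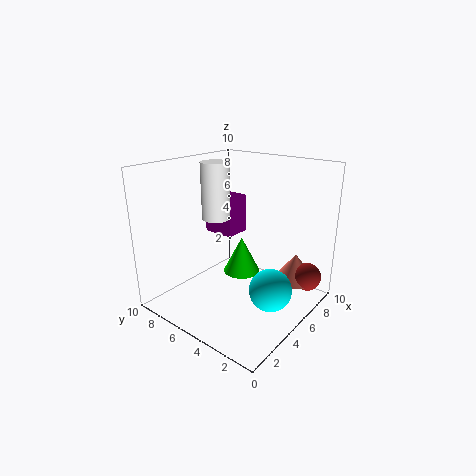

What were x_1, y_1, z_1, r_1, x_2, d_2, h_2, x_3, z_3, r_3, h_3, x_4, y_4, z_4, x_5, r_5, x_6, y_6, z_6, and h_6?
x_1 = 5
y_1 = 7
z_1 = 6
r_1 = 1
x_2 = 6.5
d_2 = 2.5
h_2 = 3
x_3 = 8
z_3 = 1.5
r_3 = 1.5
h_3 = 2
x_4 = 5.5
y_4 = 2.5
z_4 = 1.5
x_5 = 8
r_5 = 1
x_6 = 8
y_6 = 7
z_6 = 0.5
h_6 = 3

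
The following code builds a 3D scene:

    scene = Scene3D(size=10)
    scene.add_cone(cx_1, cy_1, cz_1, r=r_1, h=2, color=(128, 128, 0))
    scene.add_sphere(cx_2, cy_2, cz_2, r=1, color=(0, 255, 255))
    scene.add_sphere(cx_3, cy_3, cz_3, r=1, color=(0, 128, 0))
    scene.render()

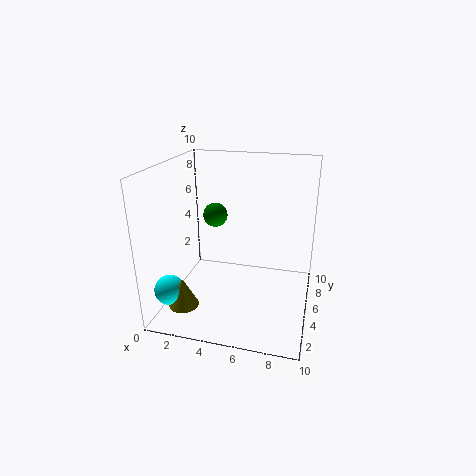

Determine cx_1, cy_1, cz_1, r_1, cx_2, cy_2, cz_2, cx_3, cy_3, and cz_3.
cx_1 = 2, cy_1 = 2, cz_1 = 1, r_1 = 1, cx_2 = 1, cy_2 = 2, cz_2 = 2, cx_3 = 2, cy_3 = 9, cz_3 = 5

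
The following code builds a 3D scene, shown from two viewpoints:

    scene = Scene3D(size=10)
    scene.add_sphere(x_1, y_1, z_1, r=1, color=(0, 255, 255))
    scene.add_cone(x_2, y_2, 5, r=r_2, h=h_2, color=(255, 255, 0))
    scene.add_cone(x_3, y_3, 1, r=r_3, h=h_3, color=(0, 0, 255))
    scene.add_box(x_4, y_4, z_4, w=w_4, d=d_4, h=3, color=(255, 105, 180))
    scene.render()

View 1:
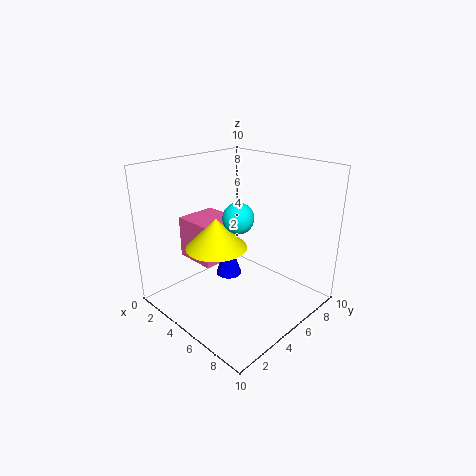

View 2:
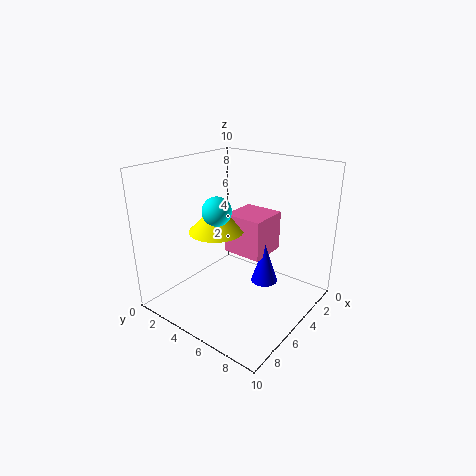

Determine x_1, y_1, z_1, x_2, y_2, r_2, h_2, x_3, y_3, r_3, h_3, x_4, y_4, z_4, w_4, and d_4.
x_1 = 6
y_1 = 4
z_1 = 7
x_2 = 5
y_2 = 3
r_2 = 2
h_2 = 2
x_3 = 3
y_3 = 6
r_3 = 1
h_3 = 3
x_4 = 1
y_4 = 3
z_4 = 3
w_4 = 3
d_4 = 3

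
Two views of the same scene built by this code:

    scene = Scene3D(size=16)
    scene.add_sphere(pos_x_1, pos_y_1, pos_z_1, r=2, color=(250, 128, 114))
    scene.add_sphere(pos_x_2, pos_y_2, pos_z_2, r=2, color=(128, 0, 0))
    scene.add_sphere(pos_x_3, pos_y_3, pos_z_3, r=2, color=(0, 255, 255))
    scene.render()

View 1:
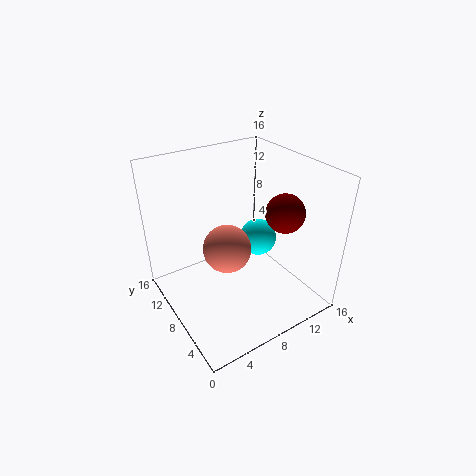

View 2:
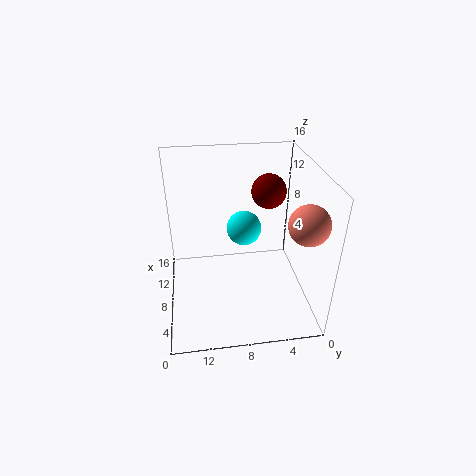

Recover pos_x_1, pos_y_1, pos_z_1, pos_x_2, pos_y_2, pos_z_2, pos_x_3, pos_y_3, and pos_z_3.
pos_x_1 = 3; pos_y_1 = 2; pos_z_1 = 12; pos_x_2 = 11; pos_y_2 = 4; pos_z_2 = 12; pos_x_3 = 10; pos_y_3 = 7; pos_z_3 = 8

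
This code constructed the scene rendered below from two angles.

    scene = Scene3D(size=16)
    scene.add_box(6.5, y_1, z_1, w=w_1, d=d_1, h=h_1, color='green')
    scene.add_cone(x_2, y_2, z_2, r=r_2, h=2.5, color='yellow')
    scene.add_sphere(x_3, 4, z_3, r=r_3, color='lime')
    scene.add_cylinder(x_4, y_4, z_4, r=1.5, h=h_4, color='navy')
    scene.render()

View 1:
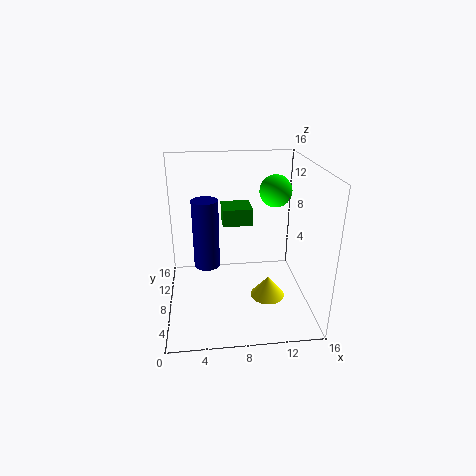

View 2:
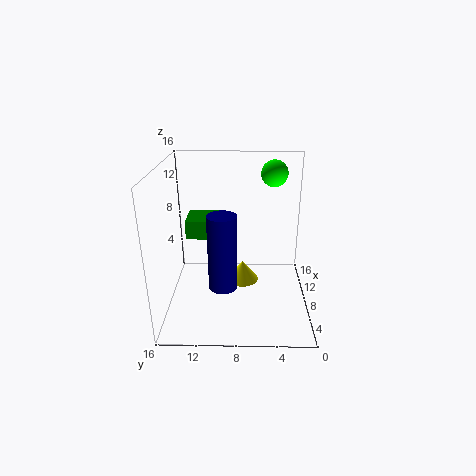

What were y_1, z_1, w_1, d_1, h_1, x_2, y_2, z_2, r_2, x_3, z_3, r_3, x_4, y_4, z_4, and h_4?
y_1 = 10; z_1 = 8.5; w_1 = 3.5; d_1 = 3.5; h_1 = 2; x_2 = 11.5; y_2 = 7.5; z_2 = 0.5; r_2 = 2; x_3 = 11; z_3 = 14.5; r_3 = 1.5; x_4 = 4.5; y_4 = 9.5; z_4 = 4; h_4 = 8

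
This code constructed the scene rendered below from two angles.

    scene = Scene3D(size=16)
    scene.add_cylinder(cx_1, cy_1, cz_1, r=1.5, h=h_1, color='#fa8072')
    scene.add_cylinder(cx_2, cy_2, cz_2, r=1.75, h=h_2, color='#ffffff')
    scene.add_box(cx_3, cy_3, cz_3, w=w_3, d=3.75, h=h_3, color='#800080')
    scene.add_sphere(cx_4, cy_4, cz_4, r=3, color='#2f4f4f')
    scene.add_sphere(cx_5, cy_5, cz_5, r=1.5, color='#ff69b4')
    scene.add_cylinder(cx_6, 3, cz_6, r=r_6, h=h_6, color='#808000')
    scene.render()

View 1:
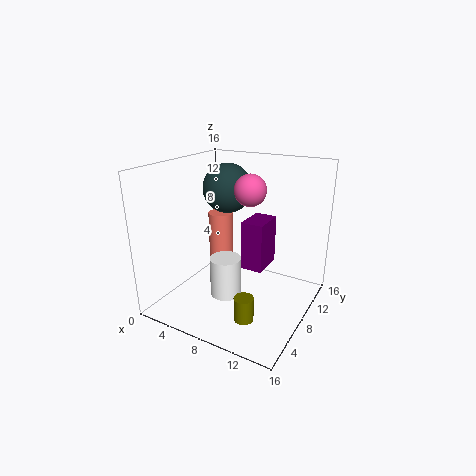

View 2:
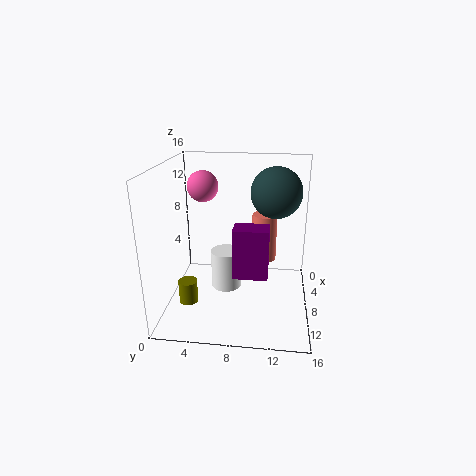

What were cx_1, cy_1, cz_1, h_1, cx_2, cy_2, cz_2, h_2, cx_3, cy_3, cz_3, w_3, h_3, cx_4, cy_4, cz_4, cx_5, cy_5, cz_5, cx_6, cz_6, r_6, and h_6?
cx_1 = 4; cy_1 = 10.75; cz_1 = 3.75; h_1 = 5.75; cx_2 = 7.25; cy_2 = 6.5; cz_2 = 1.5; h_2 = 4.5; cx_3 = 8.5; cy_3 = 7.75; cz_3 = 4.5; w_3 = 2.5; h_3 = 5.5; cx_4 = 4.25; cy_4 = 12; cz_4 = 12.25; cx_5 = 11; cy_5 = 5; cz_5 = 14.5; cx_6 = 11.5; cz_6 = 1.75; r_6 = 1; h_6 = 2.5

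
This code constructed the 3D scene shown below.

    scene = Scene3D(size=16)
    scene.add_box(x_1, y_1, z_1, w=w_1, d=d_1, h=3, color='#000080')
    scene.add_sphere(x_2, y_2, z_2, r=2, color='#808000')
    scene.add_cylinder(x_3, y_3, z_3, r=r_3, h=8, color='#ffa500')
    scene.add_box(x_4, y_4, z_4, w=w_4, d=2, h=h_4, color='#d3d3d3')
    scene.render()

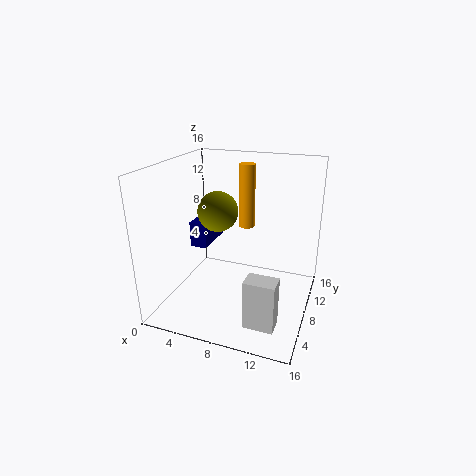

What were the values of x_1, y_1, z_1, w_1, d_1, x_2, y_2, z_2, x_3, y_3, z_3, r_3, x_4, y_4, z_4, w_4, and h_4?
x_1 = 2; y_1 = 8; z_1 = 6; w_1 = 2; d_1 = 5; x_2 = 7; y_2 = 5; z_2 = 12; x_3 = 7; y_3 = 14; z_3 = 7; r_3 = 1; x_4 = 11; y_4 = 1; z_4 = 2; w_4 = 3; h_4 = 5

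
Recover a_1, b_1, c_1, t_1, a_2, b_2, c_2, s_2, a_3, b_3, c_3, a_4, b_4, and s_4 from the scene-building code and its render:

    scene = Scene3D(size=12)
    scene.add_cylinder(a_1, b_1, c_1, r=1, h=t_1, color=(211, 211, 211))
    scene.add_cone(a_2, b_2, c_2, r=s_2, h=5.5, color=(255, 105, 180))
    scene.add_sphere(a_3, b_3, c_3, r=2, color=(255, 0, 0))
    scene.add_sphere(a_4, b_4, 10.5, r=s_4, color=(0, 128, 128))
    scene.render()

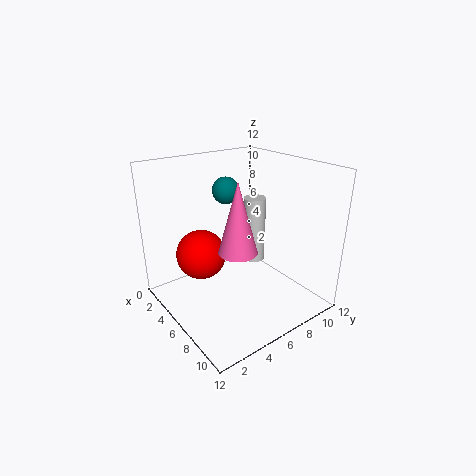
a_1 = 4.5; b_1 = 9; c_1 = 2.5; t_1 = 6; a_2 = 8; b_2 = 4.5; c_2 = 6; s_2 = 1.5; a_3 = 5; b_3 = 3; c_3 = 5; a_4 = 6.5; b_4 = 4.5; s_4 = 1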